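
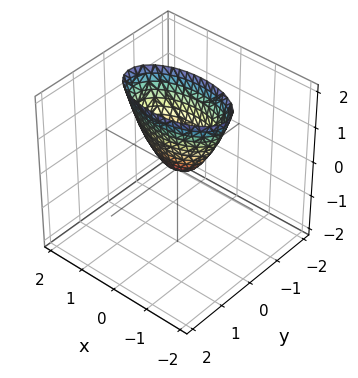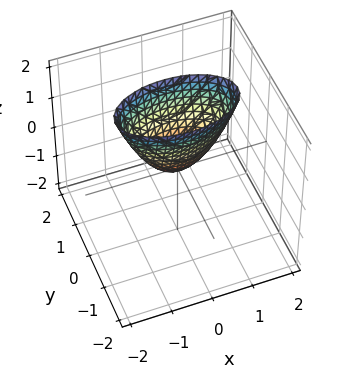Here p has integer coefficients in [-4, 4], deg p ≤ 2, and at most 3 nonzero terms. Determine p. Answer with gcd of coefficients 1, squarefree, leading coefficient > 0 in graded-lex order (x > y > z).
x^2 + 3*y^2 - z

(a) deg p = 2. A paraboloid; a quadric.
(b) Symmetries: it's symmetric under x → −x, forcing even powers of x; it's symmetric under y → −y, forcing even powers of y.
(c) Against the integer gridlines: it crosses the x-axis at the gridline x = 0; it meets the z-axis at z = 0 (among the integer gridlines); it crosses the y-axis at the gridline y = 0.
(d) Putting this together gives p.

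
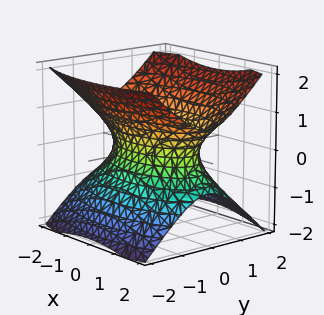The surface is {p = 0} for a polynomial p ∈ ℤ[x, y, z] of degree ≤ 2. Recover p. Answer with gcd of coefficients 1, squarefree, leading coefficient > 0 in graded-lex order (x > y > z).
(a) deg p = 2.
(b) Symmetries: the y ↦ −y reflection is a symmetry, so y appears only in even powers; the x ↦ −x reflection is a symmetry, so x appears only in even powers; it's symmetric under z → −z, forcing even powers of z.
(c) Observable constraints: the surface avoids every integer z-axis point in the box.
(d) The integer polynomial consistent with all of this is the stated p.

x^2 + 3*y^2 - 3*z^2 - 2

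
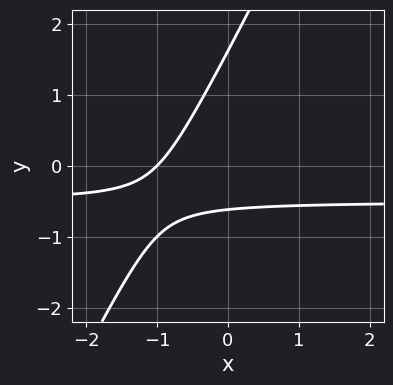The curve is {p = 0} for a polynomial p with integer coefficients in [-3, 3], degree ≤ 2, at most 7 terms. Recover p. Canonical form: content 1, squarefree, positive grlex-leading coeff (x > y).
First, deg p = 2. The shape is more complex than any degree-1 curve.
Next, from the visible intercepts: one x-axis crossing is at x = -1.
Finally, these observations pin down the coefficients.

2*x*y - y^2 + x + y + 1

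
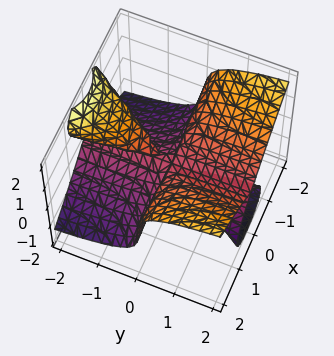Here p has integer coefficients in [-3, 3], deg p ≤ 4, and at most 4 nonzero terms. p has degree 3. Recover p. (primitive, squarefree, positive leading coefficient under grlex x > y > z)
The picture has 2 separate pieces.
deg p = 3.
Observable constraints: it meets the z-axis at z = 0 (among the integer gridlines); the visible y-axis segment lies entirely on the surface; the visible x-axis segment lies entirely on the surface.
The integer polynomial consistent with all of this is the stated p.

x^2*y - y*z^2 - z^3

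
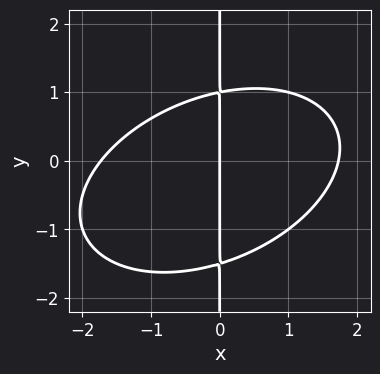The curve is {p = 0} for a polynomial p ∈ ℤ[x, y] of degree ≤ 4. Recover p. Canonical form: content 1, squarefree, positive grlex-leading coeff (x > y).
Degree: no degree-2 curve has this shape, so deg p = 3.
From the axis intercepts and sections: one x-axis crossing is at x = 0; the visible y-axis segment lies entirely on the curve.
These observations pin down the coefficients.

x^3 - x^2*y + 2*x*y^2 + x*y - 3*x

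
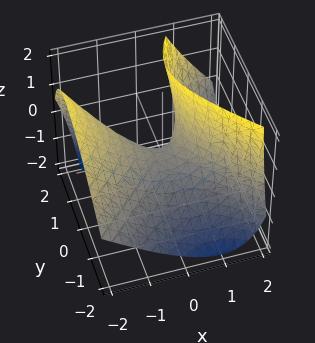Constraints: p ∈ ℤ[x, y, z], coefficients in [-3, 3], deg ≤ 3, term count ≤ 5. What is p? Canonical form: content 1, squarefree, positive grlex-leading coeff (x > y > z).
x^2 + x*z - y^2 + y*z - z

(a) Degree: no degree-1 surface has this shape, so deg p = 2.
(b) From the visible intercepts: it crosses the y-axis at the gridline y = 0; it crosses the z-axis at the gridline z = 0; one x-axis crossing is at x = 0.
(c) Assembling these constraints gives the stated polynomial.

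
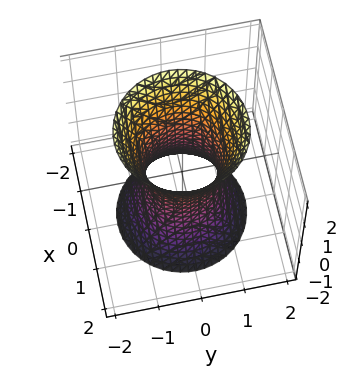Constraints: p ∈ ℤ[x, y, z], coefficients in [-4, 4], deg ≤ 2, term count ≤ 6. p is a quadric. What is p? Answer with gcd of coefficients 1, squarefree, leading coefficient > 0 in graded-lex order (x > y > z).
3*x^2 + 3*y^2 - z^2 - 2

(a) deg p = 2. An hourglass — one-sheet hyperboloid; a quadric.
(b) Symmetries: mirror symmetry z ↦ −z ⇒ only even powers of z; the surface is invariant under rotation about z: p = q(x² + y², z).
(c) From the visible intercepts: it misses every integer gridline on the z-axis; a circular section at z = 1 has radius exactly 1.
(d) Together with the visible shape, these determine p as stated.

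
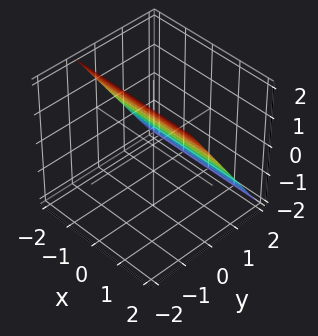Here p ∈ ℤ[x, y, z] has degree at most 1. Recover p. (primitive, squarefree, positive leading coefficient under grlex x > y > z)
3*y + 2*z - 2

deg p = 1.
Reading off the gridlines: it crosses the z-axis at the gridline z = 1; no x-intercept at any integer in the box.
These observations pin down the coefficients.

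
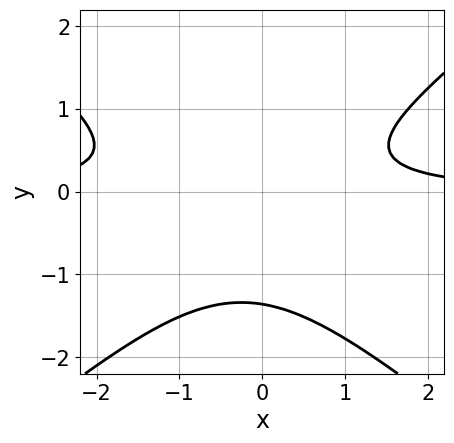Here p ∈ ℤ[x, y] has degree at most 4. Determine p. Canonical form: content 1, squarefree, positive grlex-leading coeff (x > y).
The degree is 3 — the shape is more complex than any degree-2 curve.
Against the integer gridlines: no x-intercept at any integer in the box.
Fitting integer coefficients to these (and the overall shape) gives p.

2*x^2*y - 3*y^3 + x*y - 3*y^2 - 2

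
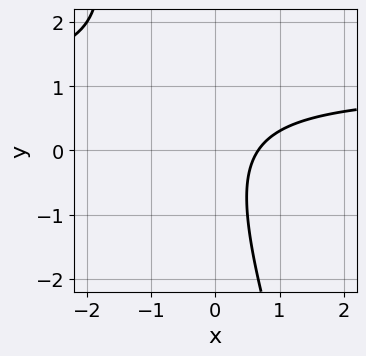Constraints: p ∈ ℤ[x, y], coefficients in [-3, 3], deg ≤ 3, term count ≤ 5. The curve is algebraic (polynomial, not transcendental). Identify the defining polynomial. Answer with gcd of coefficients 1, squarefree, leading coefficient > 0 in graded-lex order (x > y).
1. The degree is 2 — a generic line meets the curve in up to 2 points.
2. Observable constraints: no y-intercept at any integer in the box.
3. Assembling these constraints gives the stated polynomial.

3*x*y + y^2 - 3*x + 2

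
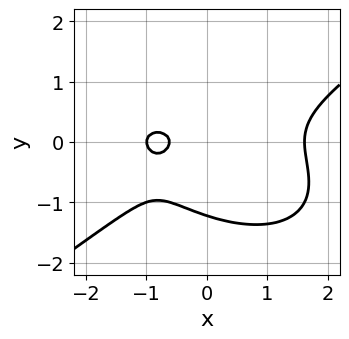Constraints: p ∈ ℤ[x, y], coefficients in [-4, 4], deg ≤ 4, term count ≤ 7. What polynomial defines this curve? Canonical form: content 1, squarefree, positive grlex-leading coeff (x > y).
(a) deg p = 3. A generic line meets the curve in up to 3 points.
(b) Observable constraints: it crosses the x-axis at the gridline x = -1.
(c) Matching integer coefficients to the picture gives p.

x^3 - 3*y^3 - 3*y^2 - 2*x - 1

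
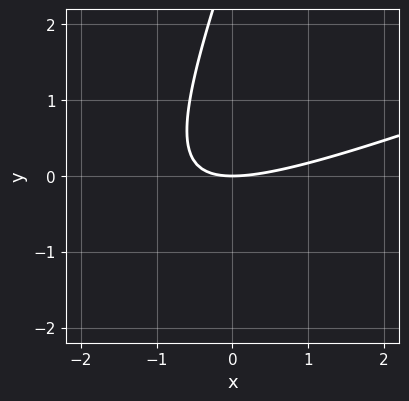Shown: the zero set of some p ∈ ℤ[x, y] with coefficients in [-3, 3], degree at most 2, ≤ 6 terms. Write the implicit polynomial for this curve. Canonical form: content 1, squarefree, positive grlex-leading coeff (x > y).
x^2 - 3*x*y + y^2 - 3*y

(a) Degree: a generic line meets the curve in up to 2 points, so deg p = 2.
(b) Checking where it meets the axes: one x-axis crossing is at x = 0; it meets the y-axis at y = 0 (among the integer gridlines).
(c) Solving for integer coefficients yields p as stated.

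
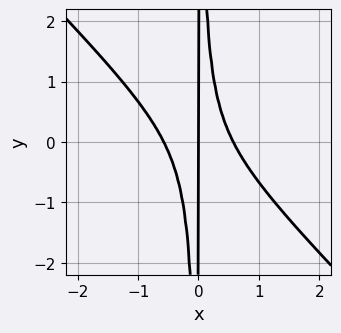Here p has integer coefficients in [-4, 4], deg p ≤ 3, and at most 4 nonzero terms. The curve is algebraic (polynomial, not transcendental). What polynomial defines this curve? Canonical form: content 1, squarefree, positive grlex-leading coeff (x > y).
deg p = 3.
From the axis intercepts and sections: the visible y-axis segment lies entirely on the curve; one x-axis crossing is at x = 0.
Fitting integer coefficients to these (and the overall shape) gives p.

3*x^3 + 3*x^2*y - x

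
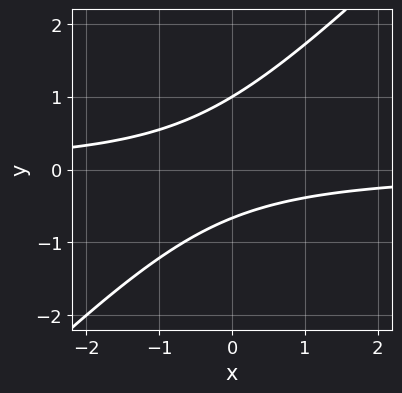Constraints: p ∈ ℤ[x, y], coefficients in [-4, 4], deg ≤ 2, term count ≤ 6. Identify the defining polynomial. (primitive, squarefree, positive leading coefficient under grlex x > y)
3*x*y - 3*y^2 + y + 2

First, deg p = 2. No degree-1 curve has this shape.
Next, from the axis intercepts and sections: it misses every integer gridline on the x-axis; it meets the y-axis at y = 1 (among the integer gridlines).
Finally, solving for integer coefficients yields p as stated.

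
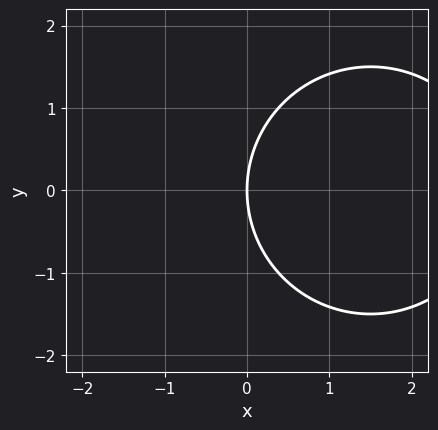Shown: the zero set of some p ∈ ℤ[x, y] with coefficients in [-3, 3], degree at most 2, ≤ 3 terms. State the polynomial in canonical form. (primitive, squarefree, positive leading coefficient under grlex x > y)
x^2 + y^2 - 3*x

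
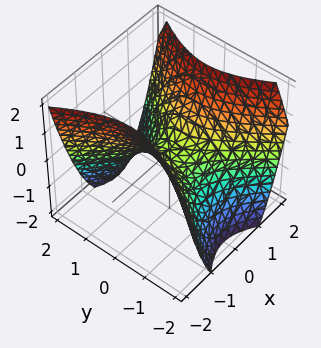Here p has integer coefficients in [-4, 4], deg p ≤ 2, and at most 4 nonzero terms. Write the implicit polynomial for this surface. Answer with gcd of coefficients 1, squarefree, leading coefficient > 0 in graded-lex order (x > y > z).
3*x^2 - 2*y^2 - 3*z

(a) deg p = 2. A saddle surface; a quadric.
(b) Symmetries: mirror symmetry x ↦ −x ⇒ only even powers of x; it's symmetric under y → −y, forcing even powers of y.
(c) From the axis intercepts and sections: it meets the z-axis at z = 0 (among the integer gridlines); it meets the y-axis at y = 0 (among the integer gridlines); it meets the x-axis at x = 0 (among the integer gridlines).
(d) Assembling these constraints gives the stated polynomial.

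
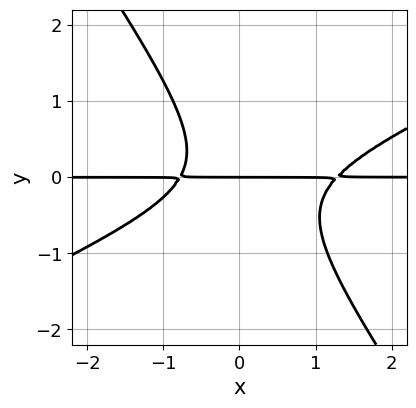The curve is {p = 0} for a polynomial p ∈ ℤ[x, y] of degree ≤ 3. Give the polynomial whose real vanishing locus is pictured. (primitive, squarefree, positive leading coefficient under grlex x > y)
2*x^2*y - 3*x*y^2 - 3*y^3 - x*y - 2*y

deg p = 3. The shape is more complex than any degree-2 curve.
From the axis intercepts and sections: it meets the y-axis at y = 0 (among the integer gridlines); the visible x-axis segment lies entirely on the curve.
Assembling these constraints gives the stated polynomial.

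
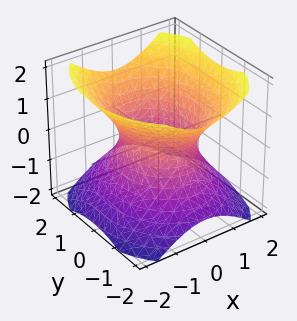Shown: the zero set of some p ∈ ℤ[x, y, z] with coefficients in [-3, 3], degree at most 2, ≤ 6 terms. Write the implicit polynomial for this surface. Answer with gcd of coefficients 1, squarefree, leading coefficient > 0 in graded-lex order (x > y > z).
Degree: one connected sheet with a waist; a quadric, so deg p = 2.
Symmetries: it's symmetric under x → −x, forcing even powers of x; it's symmetric under y → −y, forcing even powers of y; it's symmetric under z → −z, forcing even powers of z.
Observable constraints: it misses every integer gridline on the z-axis; among the integer gridlines, it crosses the x-axis at x ∈ {-1, 1}.
Assembling these constraints gives the stated polynomial.

3*x^2 + 2*y^2 - 3*z^2 - 3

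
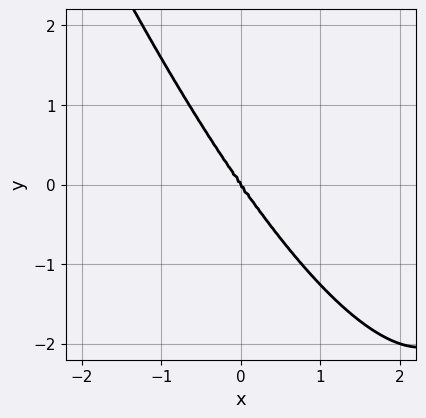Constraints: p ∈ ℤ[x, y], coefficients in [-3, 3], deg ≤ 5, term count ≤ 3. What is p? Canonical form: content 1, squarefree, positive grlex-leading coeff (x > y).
x^4 - 3*x^3 - y^3

1. deg p = 4. The shape is more complex than any degree-3 curve.
2. Checking where it meets the axes: it crosses the y-axis at the gridline y = 0; it crosses the x-axis at the gridline x = 0.
3. These observations pin down the coefficients.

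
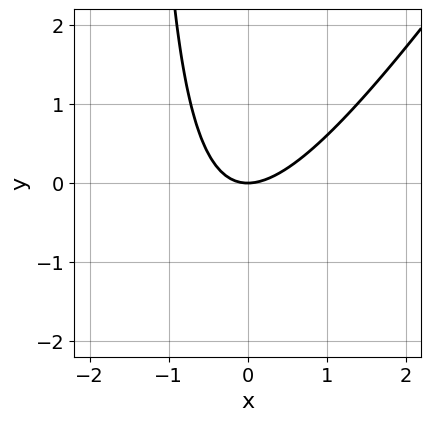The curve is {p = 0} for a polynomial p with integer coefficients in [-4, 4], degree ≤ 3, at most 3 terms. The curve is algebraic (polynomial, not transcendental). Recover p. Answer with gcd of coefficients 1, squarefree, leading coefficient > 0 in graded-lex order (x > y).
First, the degree is 2 — the shape is more complex than any degree-1 curve.
Next, observable constraints: one x-axis crossing is at x = 0; one y-axis crossing is at y = 0.
Finally, assembling these constraints gives the stated polynomial.

3*x^2 - 2*x*y - 3*y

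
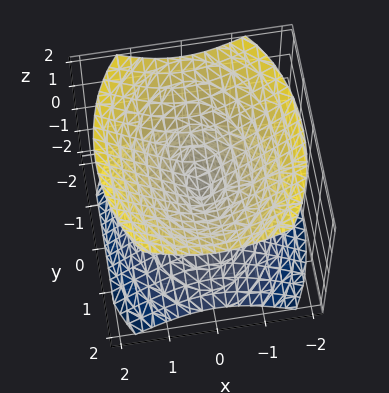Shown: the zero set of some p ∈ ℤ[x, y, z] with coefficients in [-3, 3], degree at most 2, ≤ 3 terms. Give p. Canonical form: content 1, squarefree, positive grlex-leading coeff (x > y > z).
2*x^2 + y^2 - 2*z^2

(a) The picture has 2 separate pieces. They look like related sheets of one shape, so recover p as a whole.
(b) Degree: a double cone through the origin; a quadric, so deg p = 2.
(c) Symmetries: it's symmetric under z → −z, forcing even powers of z; mirror symmetry x ↦ −x ⇒ only even powers of x; mirror symmetry y ↦ −y ⇒ only even powers of y.
(d) From the axis intercepts and sections: one x-axis crossing is at x = 0; one z-axis crossing is at z = 0.
(e) The integer polynomial consistent with all of this is the stated p.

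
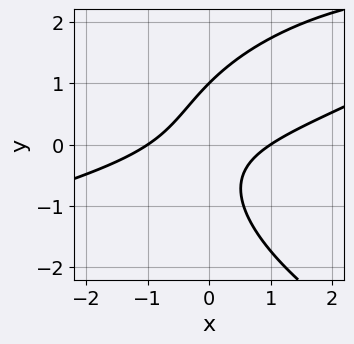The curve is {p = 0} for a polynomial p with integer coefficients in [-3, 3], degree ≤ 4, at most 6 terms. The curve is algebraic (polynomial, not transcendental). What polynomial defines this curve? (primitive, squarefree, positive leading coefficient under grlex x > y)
(a) The degree is 3 — the shape is more complex than any degree-2 curve.
(b) Reading off the gridlines: one y-axis crossing is at y = 1; among the integer gridlines, it crosses the x-axis at x ∈ {-1, 1}.
(c) Putting this together gives p.

y^3 + x^2 - 3*x*y - 1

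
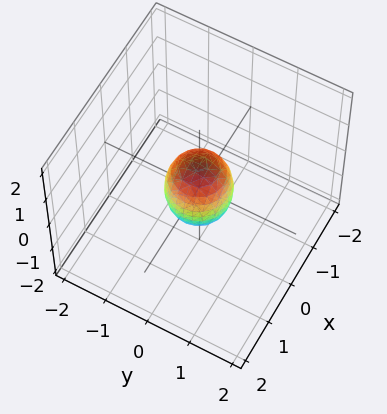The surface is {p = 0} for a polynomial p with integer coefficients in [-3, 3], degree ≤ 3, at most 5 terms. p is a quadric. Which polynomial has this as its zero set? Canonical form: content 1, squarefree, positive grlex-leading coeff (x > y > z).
First, deg p = 2. A closed, bounded, convex surface; a quadric.
Next, symmetries: it's symmetric under z → −z, forcing even powers of z; rotational symmetry about the z-axis ⇒ p depends on x, y only through x² + y².
Next, observable constraints: among the integer gridlines, it crosses the z-axis at z ∈ {-1, 1}; a circular section at z = 0 has radius between 0 and 1.
Finally, matching integer coefficients to the picture gives p.

2*x^2 + 2*y^2 + z^2 - 1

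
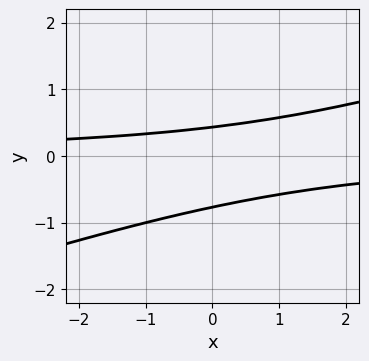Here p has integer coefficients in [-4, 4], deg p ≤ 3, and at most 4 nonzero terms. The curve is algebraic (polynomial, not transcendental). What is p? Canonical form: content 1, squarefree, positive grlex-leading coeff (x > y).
x*y - 3*y^2 - y + 1

1. The degree is 2 — the shape is more complex than any degree-1 curve.
2. Observable constraints: it misses every integer gridline on the x-axis.
3. Matching integer coefficients to the picture gives p.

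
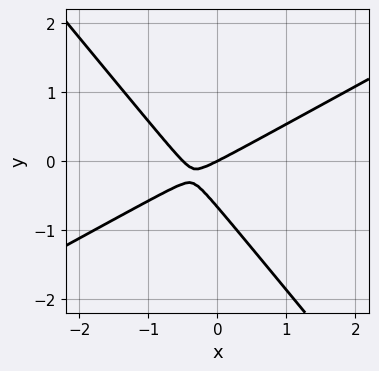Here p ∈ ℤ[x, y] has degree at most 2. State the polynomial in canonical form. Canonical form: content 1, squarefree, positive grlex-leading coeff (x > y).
(a) The degree is 2 — the shape is more complex than any degree-1 curve.
(b) From the visible intercepts: one x-axis crossing is at x = 0; it meets the y-axis at y = 0 (among the integer gridlines).
(c) Solving for integer coefficients yields p as stated.

2*x^2 - 2*x*y - 3*y^2 + x - 2*y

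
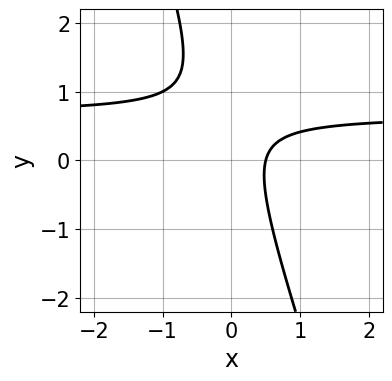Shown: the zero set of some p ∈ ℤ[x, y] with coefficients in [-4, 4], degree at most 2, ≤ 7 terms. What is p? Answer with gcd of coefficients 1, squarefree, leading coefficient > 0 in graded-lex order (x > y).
3*x*y + y^2 - 2*x - y + 1

The degree is 2 — no degree-1 curve has this shape.
Observable constraints: no y-intercept at any integer in the box.
The integer polynomial consistent with all of this is the stated p.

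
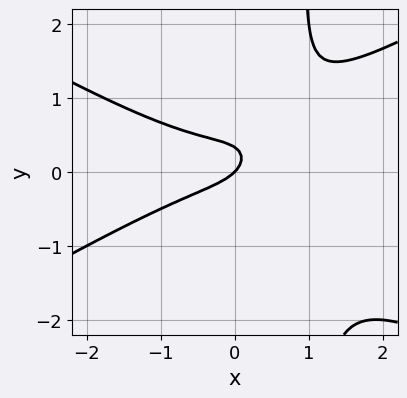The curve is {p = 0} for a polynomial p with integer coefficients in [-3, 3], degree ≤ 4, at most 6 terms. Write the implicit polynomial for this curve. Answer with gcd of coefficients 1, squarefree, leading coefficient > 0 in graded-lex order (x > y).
x^3 - 3*x*y^2 + 3*y^2 + x - y

deg p = 3. A generic line meets the curve in up to 3 points.
From the axis intercepts and sections: it crosses the y-axis at the gridline y = 0; it crosses the x-axis at the gridline x = 0.
Putting this together gives p.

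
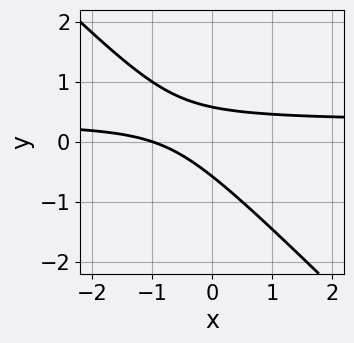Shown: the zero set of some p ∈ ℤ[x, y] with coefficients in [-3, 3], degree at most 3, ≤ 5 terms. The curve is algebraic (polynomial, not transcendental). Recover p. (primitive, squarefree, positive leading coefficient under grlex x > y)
3*x*y + 3*y^2 - x - 1

1. Degree: the shape is more complex than any degree-1 curve, so deg p = 2.
2. From the visible intercepts: one x-axis crossing is at x = -1.
3. Together with the visible shape, these determine p as stated.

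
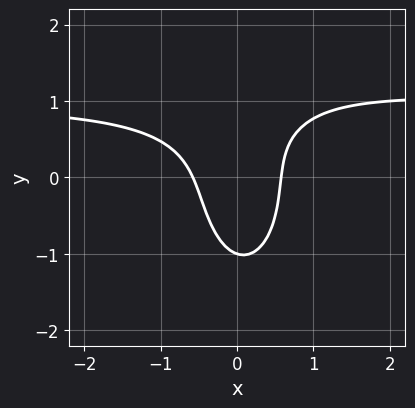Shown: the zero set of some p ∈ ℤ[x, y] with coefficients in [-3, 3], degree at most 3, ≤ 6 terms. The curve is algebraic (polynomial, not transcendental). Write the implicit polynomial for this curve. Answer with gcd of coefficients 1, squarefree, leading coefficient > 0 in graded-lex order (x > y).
3*x^2*y + y^3 - 3*x^2 - x*y + 1

First, the degree is 3 — a generic line meets the curve in up to 3 points.
Then, observable constraints: one y-axis crossing is at y = -1.
Finally, assembling these constraints gives the stated polynomial.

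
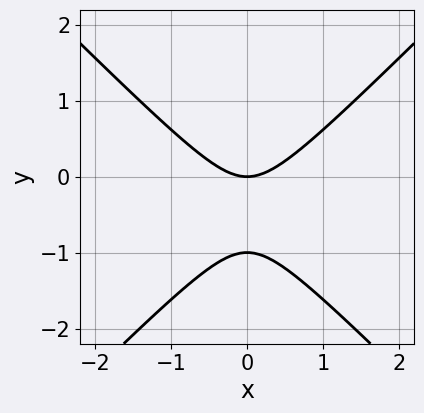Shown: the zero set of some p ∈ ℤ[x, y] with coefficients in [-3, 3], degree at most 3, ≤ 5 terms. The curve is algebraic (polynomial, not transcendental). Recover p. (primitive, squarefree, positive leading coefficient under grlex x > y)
First, deg p = 2. A generic line meets the curve in up to 2 points.
Then, symmetries: the x ↦ −x reflection is a symmetry, so x appears only in even powers.
Next, from the axis intercepts and sections: the y-axis gridline crossings are at y ∈ {-1, 0}; one x-axis crossing is at x = 0.
Finally, matching integer coefficients to the picture gives p.

x^2 - y^2 - y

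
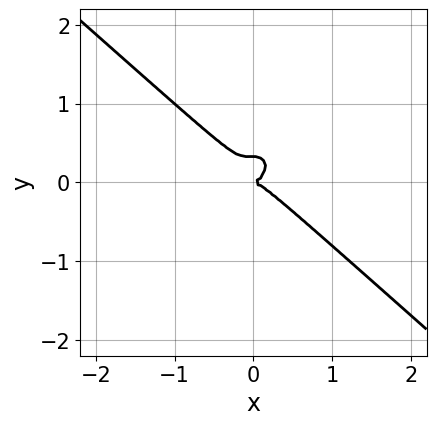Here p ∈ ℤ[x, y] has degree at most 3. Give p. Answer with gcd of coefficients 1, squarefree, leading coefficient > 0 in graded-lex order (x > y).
3*x^3 + x^2*y + 3*y^3 - y^2

First, degree: no degree-2 curve has this shape, so deg p = 3.
Next, checking where it meets the axes: it crosses the y-axis at the gridline y = 0; it meets the x-axis at x = 0 (among the integer gridlines).
Finally, the integer polynomial consistent with all of this is the stated p.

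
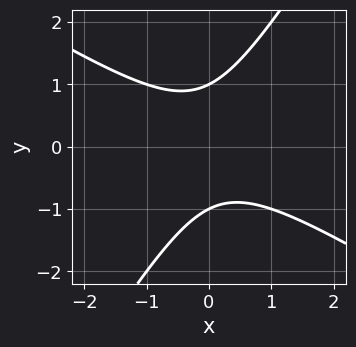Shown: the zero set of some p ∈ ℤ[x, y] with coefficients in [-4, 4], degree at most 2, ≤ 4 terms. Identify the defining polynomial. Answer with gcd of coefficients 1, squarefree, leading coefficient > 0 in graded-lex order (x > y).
x^2 + x*y - y^2 + 1

(a) deg p = 2. A generic line meets the curve in up to 2 points.
(b) Reading off the gridlines: among the integer gridlines, it crosses the y-axis at y ∈ {-1, 1}; the curve avoids every integer x-axis point in the box.
(c) Fitting integer coefficients to these (and the overall shape) gives p.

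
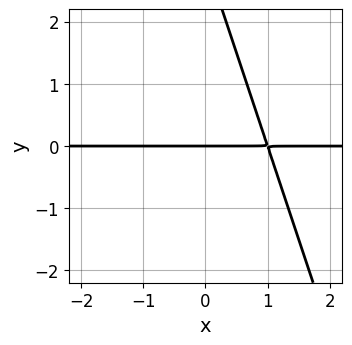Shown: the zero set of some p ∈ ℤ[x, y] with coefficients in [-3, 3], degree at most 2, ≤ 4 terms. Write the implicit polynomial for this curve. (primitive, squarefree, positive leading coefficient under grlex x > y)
(a) Degree: a generic line meets the curve in up to 2 points, so deg p = 2.
(b) From the visible intercepts: it meets the y-axis at y = 0 (among the integer gridlines); the visible x-axis segment lies entirely on the curve.
(c) Matching integer coefficients to the picture gives p.

3*x*y + y^2 - 3*y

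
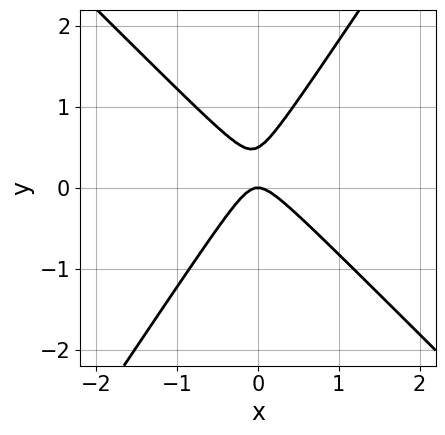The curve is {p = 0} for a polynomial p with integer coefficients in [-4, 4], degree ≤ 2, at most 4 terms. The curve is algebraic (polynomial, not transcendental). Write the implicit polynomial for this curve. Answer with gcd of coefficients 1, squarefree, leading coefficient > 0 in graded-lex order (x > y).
3*x^2 + x*y - 2*y^2 + y

(a) The degree is 2 — the shape is more complex than any degree-1 curve.
(b) Observable constraints: one y-axis crossing is at y = 0; it crosses the x-axis at the gridline x = 0.
(c) Solving for integer coefficients yields p as stated.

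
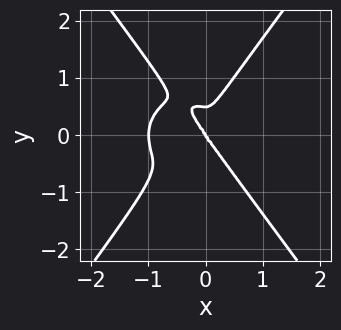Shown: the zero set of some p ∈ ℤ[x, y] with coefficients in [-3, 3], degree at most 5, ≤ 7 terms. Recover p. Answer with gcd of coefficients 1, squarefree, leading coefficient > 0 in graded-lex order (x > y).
deg p = 4.
Against the integer gridlines: one y-axis crossing is at y = 0; among the integer gridlines, it crosses the x-axis at x ∈ {-1, 0}.
Matching integer coefficients to the picture gives p.

3*x^4 + 2*x^2*y^2 - 2*y^4 + 3*x^3 + y^3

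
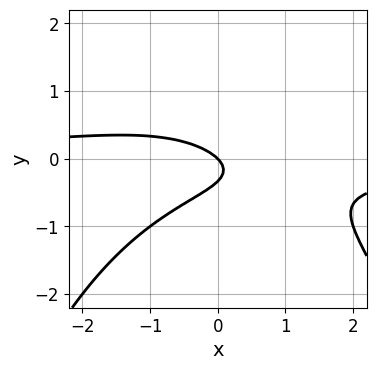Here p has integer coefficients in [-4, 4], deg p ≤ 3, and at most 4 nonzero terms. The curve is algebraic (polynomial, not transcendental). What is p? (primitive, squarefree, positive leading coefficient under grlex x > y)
x^2*y + 3*y^2 + x + y

(a) deg p = 3. The shape is more complex than any degree-2 curve.
(b) Observable constraints: it crosses the x-axis at the gridline x = 0; it meets the y-axis at y = 0 (among the integer gridlines).
(c) Putting this together gives p.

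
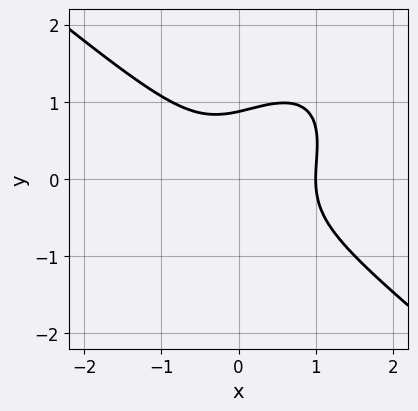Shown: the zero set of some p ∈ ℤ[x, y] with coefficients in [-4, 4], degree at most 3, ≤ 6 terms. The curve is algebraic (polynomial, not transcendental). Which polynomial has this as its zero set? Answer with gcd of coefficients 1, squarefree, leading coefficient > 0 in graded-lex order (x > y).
3*x^3 - 2*x*y^2 + 3*y^3 - x^2 - 2

(a) deg p = 3. No degree-2 curve has this shape.
(b) Against the integer gridlines: it crosses the x-axis at the gridline x = 1.
(c) Assembling these constraints gives the stated polynomial.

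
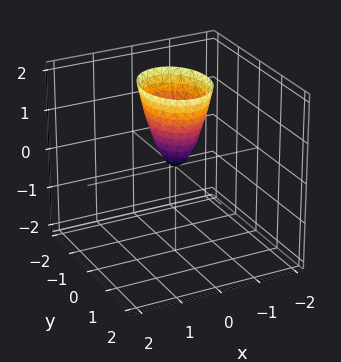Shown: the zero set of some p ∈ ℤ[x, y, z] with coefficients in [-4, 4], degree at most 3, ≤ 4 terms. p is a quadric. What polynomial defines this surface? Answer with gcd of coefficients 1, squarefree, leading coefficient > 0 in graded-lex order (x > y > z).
1. deg p = 2.
2. Symmetries: mirror symmetry x ↦ −x ⇒ only even powers of x; mirror symmetry y ↦ −y ⇒ only even powers of y.
3. From the axis intercepts and sections: it crosses the x-axis at the gridline x = 0; it meets the y-axis at y = 0 (among the integer gridlines); it crosses the z-axis at the gridline z = 0.
4. Matching integer coefficients to the picture gives p.

3*x^2 + 2*y^2 - z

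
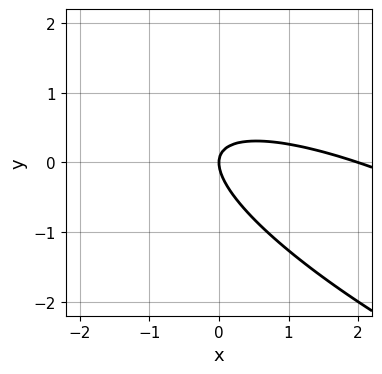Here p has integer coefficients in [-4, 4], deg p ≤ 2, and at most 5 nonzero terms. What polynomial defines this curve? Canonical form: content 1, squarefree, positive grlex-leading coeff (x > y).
(a) Degree: a generic line meets the curve in up to 2 points, so deg p = 2.
(b) Observable constraints: the x-axis gridline crossings are at x ∈ {0, 2}; it crosses the y-axis at the gridline y = 0.
(c) Assembling these constraints gives the stated polynomial.

x^2 + 3*x*y + 3*y^2 - 2*x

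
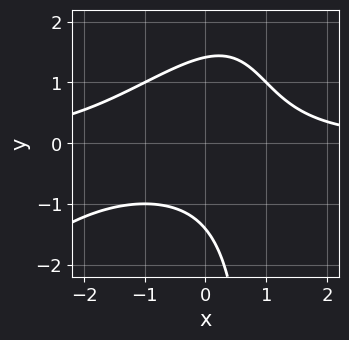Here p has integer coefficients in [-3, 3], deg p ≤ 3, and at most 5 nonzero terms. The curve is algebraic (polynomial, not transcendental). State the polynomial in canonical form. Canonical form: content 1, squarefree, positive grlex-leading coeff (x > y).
x^2*y - x*y^2 + x*y + y^2 - 2

deg p = 3.
Against the integer gridlines: it misses every integer gridline on the x-axis.
The integer polynomial consistent with all of this is the stated p.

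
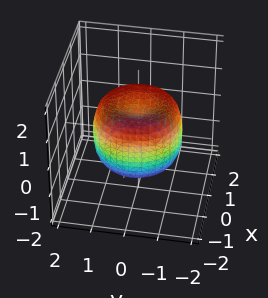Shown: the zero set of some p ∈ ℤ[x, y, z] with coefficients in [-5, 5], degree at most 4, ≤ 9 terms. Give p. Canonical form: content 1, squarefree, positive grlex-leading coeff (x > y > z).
2*x^4 + 4*x^2*y^2 + 2*y^4 - 3*x^2 - 3*y^2 + 2*z^2 - 1

First, degree: a generic line meets the surface in up to 4 points, so deg p = 4.
Next, symmetry: the z-axis is an axis of rotation, so x and y enter only as x² + y².
Then, against the integer gridlines: a circular section at z = -1 has radius between 0 and 1.
Finally, matching integer coefficients to the picture gives p.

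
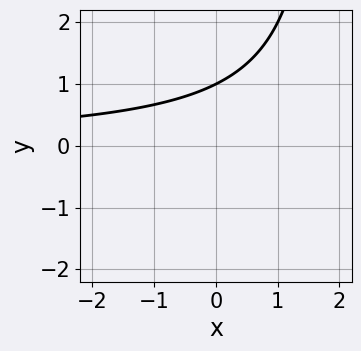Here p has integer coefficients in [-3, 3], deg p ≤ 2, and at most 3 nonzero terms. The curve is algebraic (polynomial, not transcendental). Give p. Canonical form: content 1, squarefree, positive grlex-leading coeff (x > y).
1. Degree: a generic line meets the curve in up to 2 points, so deg p = 2.
2. Checking where it meets the axes: it crosses the y-axis at the gridline y = 1; the curve avoids every integer x-axis point in the box.
3. Assembling these constraints gives the stated polynomial.

x*y - 2*y + 2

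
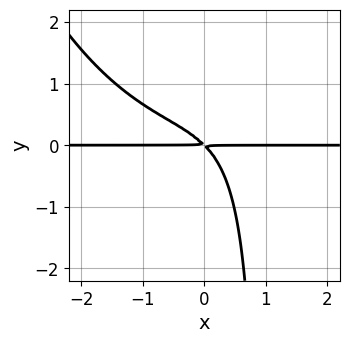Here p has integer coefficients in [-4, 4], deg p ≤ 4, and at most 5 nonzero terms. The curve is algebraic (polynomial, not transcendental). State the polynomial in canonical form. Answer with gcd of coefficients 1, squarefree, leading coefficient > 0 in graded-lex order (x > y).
x^3*y - 3*x*y^2 + 3*x*y + 3*y^2

First, deg p = 4.
Next, against the integer gridlines: every point of the x-axis in the box is on the curve.
Finally, solving for integer coefficients yields p as stated.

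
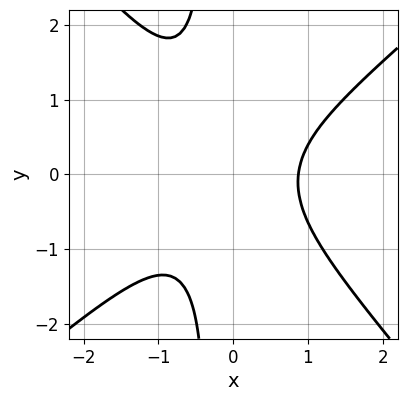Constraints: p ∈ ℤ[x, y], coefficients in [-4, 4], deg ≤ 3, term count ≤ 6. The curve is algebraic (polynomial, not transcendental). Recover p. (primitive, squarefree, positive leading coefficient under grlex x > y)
1. The degree is 3 — no degree-2 curve has this shape.
2. Observable constraints: it misses every integer gridline on the y-axis.
3. Putting this together gives p.

3*x^3 - x^2*y - 3*x*y^2 - y^2 - 2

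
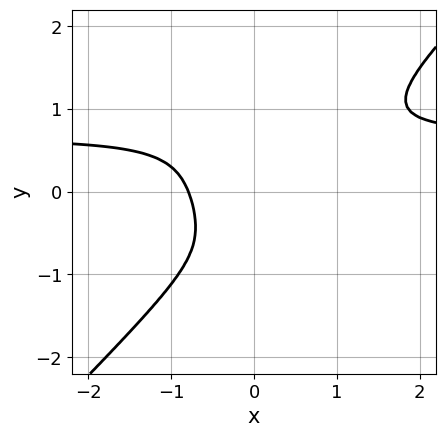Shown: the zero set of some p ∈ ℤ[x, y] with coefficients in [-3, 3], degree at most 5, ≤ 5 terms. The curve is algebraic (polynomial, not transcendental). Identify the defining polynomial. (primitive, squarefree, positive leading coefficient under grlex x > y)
3*x^3*y - x^2*y^2 - 2*y^4 - 2*x^3 - 1

First, the degree is 4 — a generic line meets the curve in up to 4 points.
Then, checking where it meets the axes: it misses every integer gridline on the y-axis.
Finally, putting this together gives p.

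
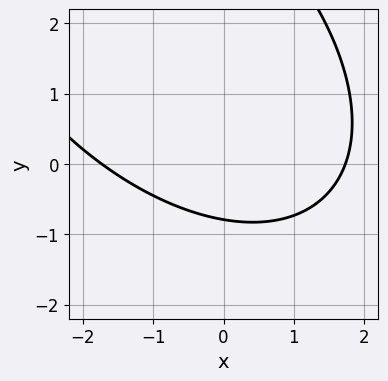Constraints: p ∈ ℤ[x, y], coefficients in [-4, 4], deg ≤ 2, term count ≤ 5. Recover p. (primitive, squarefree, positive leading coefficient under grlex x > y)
1. deg p = 2. No degree-1 curve has this shape.
2. Solving for integer coefficients yields p as stated.

x^2 + x*y + y^2 - 3*y - 3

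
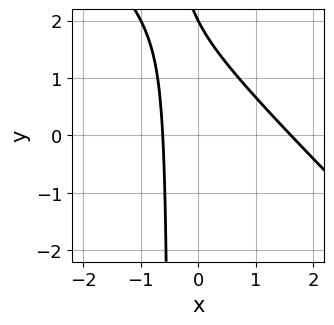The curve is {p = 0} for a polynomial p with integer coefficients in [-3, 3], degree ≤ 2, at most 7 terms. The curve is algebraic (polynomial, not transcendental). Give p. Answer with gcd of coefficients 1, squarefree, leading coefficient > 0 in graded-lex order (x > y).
2*x^2 + 2*x*y - 2*x + y - 2

First, deg p = 2.
Next, from the visible intercepts: one y-axis crossing is at y = 2.
Finally, solving for integer coefficients yields p as stated.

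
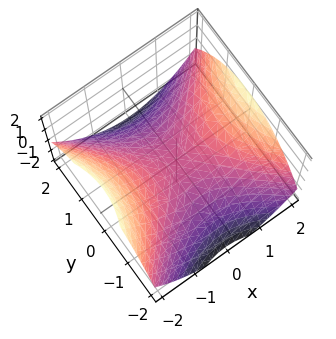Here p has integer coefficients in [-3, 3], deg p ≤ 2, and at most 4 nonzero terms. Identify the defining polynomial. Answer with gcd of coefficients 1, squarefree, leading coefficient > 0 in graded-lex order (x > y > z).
x^2 - y^2 - 2*z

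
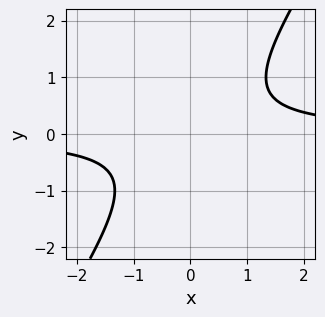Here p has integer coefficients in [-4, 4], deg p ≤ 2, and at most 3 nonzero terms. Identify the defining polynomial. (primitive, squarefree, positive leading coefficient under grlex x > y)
1. The degree is 2 — no degree-1 curve has this shape.
2. Against the integer gridlines: no x-intercept at any integer in the box; it misses every integer gridline on the y-axis.
3. Together with the visible shape, these determine p as stated.

3*x*y - 2*y^2 - 2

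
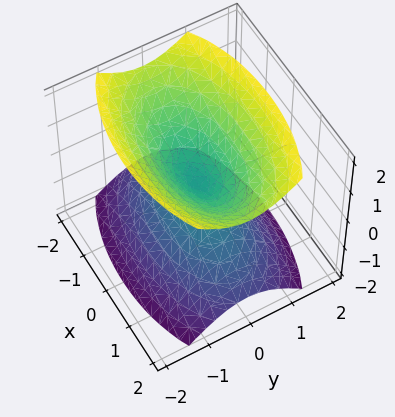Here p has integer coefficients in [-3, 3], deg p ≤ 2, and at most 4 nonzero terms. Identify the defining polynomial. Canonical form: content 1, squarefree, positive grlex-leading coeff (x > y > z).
(a) The picture has 2 separate pieces.
(b) deg p = 2.
(c) Symmetries: it's symmetric under x → −x, forcing even powers of x; mirror symmetry z ↦ −z ⇒ only even powers of z; mirror symmetry y ↦ −y ⇒ only even powers of y.
(d) Observable constraints: it meets the y-axis at y = 0 (among the integer gridlines); it meets the z-axis at z = 0 (among the integer gridlines); it meets the x-axis at x = 0 (among the integer gridlines).
(e) Matching integer coefficients to the picture gives p.

x^2 + 3*y^2 - 2*z^2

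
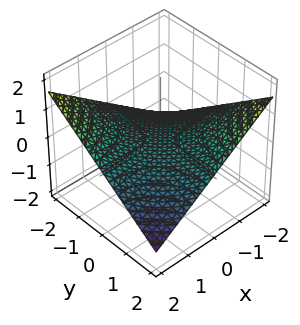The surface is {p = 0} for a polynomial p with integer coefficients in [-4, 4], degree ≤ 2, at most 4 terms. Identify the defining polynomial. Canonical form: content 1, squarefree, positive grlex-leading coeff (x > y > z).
deg p = 2. A saddle surface; a quadric.
Reading off the gridlines: every point of the y-axis in the box is on the surface; it meets the z-axis at z = 0 (among the integer gridlines); the visible x-axis segment lies entirely on the surface.
Together with the visible shape, these determine p as stated.

x*y + 3*z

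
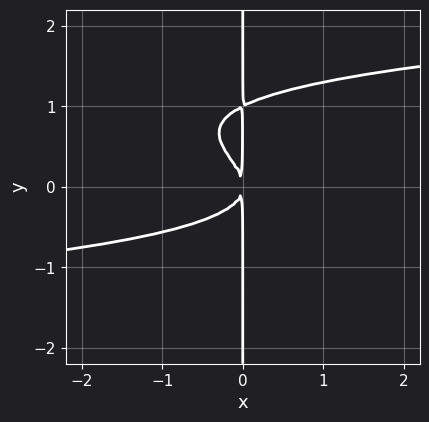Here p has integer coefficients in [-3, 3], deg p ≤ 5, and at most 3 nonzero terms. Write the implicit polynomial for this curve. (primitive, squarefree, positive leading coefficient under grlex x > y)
(a) Degree: the shape is more complex than any degree-3 curve, so deg p = 4.
(b) From the visible intercepts: every point of the y-axis in the box is on the curve.
(c) Putting this together gives p.

2*x*y^3 - 2*x*y^2 - x^2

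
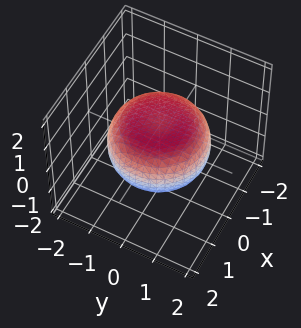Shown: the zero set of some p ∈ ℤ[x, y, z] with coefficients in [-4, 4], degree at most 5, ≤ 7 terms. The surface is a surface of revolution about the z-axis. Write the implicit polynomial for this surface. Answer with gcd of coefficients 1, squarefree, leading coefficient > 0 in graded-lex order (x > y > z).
deg p = 4. A generic line meets the surface in up to 4 points.
Symmetries: rotational symmetry about the z-axis ⇒ p depends on x, y only through x² + y².
Observable constraints: a circular section at z = 0 has radius between 1 and 2.
These observations pin down the coefficients.

x^4 + 2*x^2*y^2 + y^4 - x^2 - y^2 + 3*z^2 - 2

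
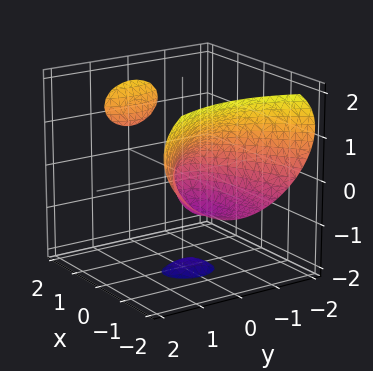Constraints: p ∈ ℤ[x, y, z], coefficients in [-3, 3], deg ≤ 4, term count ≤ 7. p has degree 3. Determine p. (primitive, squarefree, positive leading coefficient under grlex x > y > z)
2*x^2*z - z^3 - 3*y^2 - 2*z^2 - 2*x

First, I count 3 distinct pieces. Treating them together as one polynomial.
Then, degree: the shape is more complex than any degree-2 surface, so deg p = 3.
Next, against the integer gridlines: it crosses the y-axis at the gridline y = 0; it crosses the x-axis at the gridline x = 0; the z-axis gridline crossings are at z ∈ {-2, 0}.
Finally, together with the visible shape, these determine p as stated.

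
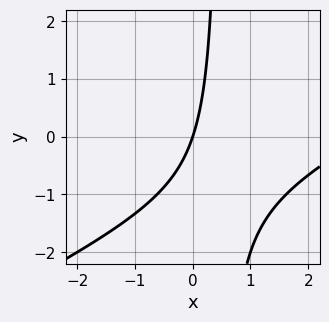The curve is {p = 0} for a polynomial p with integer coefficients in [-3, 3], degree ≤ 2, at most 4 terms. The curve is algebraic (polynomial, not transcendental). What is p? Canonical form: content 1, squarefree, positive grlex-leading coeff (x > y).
First, deg p = 2. No degree-1 curve has this shape.
Then, observable constraints: it meets the x-axis at x = 0 (among the integer gridlines); one y-axis crossing is at y = 0.
Finally, assembling these constraints gives the stated polynomial.

x^2 - 2*x*y - 3*x + y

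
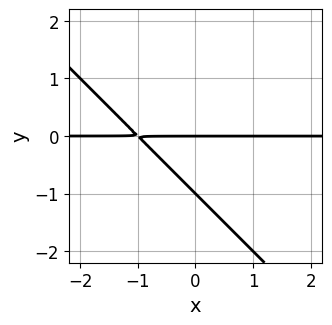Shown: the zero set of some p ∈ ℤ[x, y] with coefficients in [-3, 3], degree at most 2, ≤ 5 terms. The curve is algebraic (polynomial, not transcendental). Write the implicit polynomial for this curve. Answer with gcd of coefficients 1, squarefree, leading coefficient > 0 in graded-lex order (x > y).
x*y + y^2 + y

Degree: the shape is more complex than any degree-1 curve, so deg p = 2.
Against the integer gridlines: the visible x-axis segment lies entirely on the curve; the y-axis gridline crossings are at y ∈ {-1, 0}.
Matching integer coefficients to the picture gives p.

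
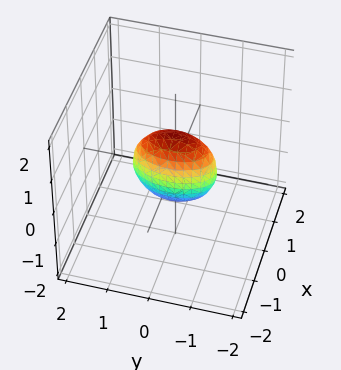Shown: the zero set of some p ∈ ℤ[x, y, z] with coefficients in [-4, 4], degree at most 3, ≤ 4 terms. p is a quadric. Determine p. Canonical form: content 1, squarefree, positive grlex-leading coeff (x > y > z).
1. The degree is 2 — a closed, bounded, convex surface; a quadric.
2. Symmetries: the z ↦ −z reflection is a symmetry, so z appears only in even powers; it's symmetric under y → −y, forcing even powers of y; mirror symmetry x ↦ −x ⇒ only even powers of x.
3. From the axis intercepts and sections: the y-axis gridline crossings are at y ∈ {-1, 1}; among the integer gridlines, it crosses the z-axis at z ∈ {-1, 1}.
4. Assembling these constraints gives the stated polynomial.

3*x^2 + y^2 + z^2 - 1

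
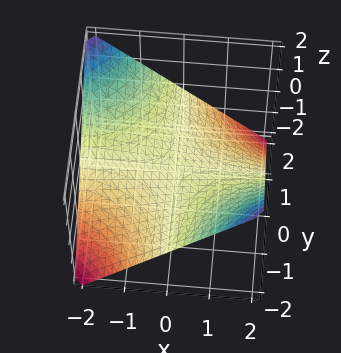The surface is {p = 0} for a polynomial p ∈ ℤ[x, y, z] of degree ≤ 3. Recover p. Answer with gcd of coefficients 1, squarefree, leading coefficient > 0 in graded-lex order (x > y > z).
The degree is 2 — a saddle surface; a quadric.
From the visible intercepts: every point of the y-axis in the box is on the surface; the visible x-axis segment lies entirely on the surface.
The integer polynomial consistent with all of this is the stated p.

x*y + 2*z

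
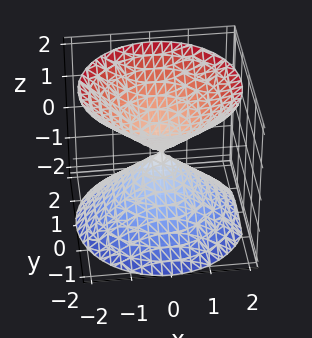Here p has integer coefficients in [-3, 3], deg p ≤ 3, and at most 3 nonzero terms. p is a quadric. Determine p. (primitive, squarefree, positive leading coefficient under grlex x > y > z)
(a) I count 2 distinct pieces.
(b) deg p = 2.
(c) Symmetries: it's symmetric under z → −z, forcing even powers of z; the surface is invariant under rotation about z: p = q(x² + y², z).
(d) Against the integer gridlines: a circular section at z = 1 has radius exactly 1; it crosses the y-axis at the gridline y = 0.
(e) Solving for integer coefficients yields p as stated.

x^2 + y^2 - z^2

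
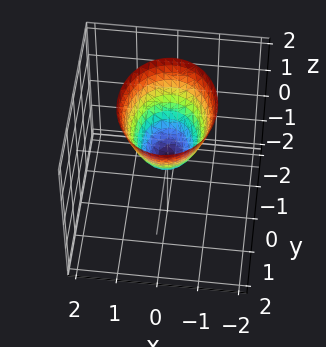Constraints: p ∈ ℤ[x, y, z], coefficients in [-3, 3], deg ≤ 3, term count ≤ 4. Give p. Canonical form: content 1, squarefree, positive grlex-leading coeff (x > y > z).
The degree is 2 — a paraboloid; a quadric.
Symmetries: the y ↦ −y reflection is a symmetry, so y appears only in even powers; the x ↦ −x reflection is a symmetry, so x appears only in even powers.
From the axis intercepts and sections: it meets the y-axis at y = 0 (among the integer gridlines); it crosses the z-axis at the gridline z = 0; it crosses the x-axis at the gridline x = 0.
The integer polynomial consistent with all of this is the stated p.

3*x^2 + 2*y^2 - 2*z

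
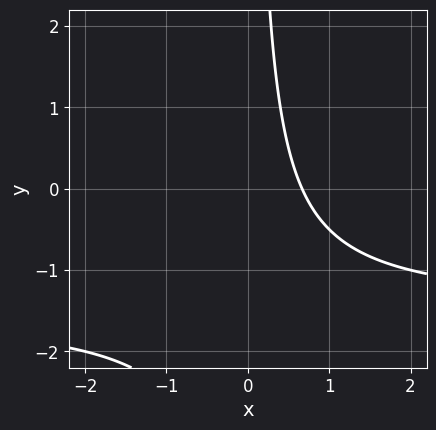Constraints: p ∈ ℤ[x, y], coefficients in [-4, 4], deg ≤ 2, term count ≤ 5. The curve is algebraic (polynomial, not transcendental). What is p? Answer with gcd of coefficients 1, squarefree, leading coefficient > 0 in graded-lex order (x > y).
(a) deg p = 2.
(b) Checking where it meets the axes: it misses every integer gridline on the y-axis.
(c) Putting this together gives p.

2*x*y + 3*x - 2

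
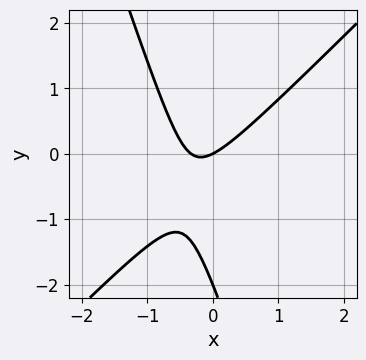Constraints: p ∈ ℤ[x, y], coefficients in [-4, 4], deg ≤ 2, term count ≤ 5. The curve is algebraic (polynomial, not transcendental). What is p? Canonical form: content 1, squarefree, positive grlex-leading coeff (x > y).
3*x^2 - 2*x*y - y^2 + x - 2*y

First, the degree is 2 — no degree-1 curve has this shape.
Then, observable constraints: the y-axis gridline crossings are at y ∈ {-2, 0}; one x-axis crossing is at x = 0.
Finally, matching integer coefficients to the picture gives p.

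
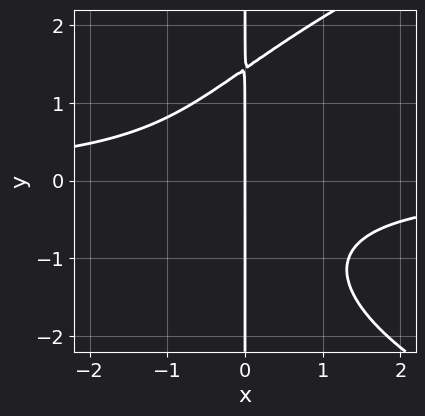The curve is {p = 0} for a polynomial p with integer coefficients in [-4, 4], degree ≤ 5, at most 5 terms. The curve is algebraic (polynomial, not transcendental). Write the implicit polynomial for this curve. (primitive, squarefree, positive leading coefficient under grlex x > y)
x*y^3 - 3*x^2*y - 3*x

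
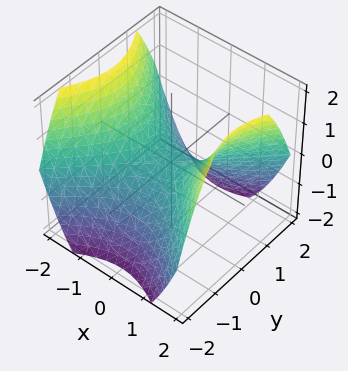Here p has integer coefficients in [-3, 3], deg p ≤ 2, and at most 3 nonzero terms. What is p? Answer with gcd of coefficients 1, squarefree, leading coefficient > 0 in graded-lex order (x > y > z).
2*x^2 - 2*y^2 - 3*z

1. deg p = 2. A hyperbolic paraboloid; a quadric.
2. Symmetries: it's symmetric under x → −x, forcing even powers of x; the y ↦ −y reflection is a symmetry, so y appears only in even powers.
3. Observable constraints: one x-axis crossing is at x = 0; it meets the y-axis at y = 0 (among the integer gridlines); it crosses the z-axis at the gridline z = 0.
4. These observations pin down the coefficients.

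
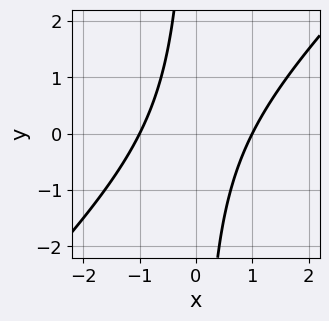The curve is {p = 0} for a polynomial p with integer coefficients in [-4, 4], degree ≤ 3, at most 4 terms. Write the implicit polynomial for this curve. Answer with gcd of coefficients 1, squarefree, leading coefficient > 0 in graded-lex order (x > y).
x^2 - x*y - 1

(a) The degree is 2 — the shape is more complex than any degree-1 curve.
(b) From the visible intercepts: among the integer gridlines, it crosses the x-axis at x ∈ {-1, 1}; no y-intercept at any integer in the box.
(c) The integer polynomial consistent with all of this is the stated p.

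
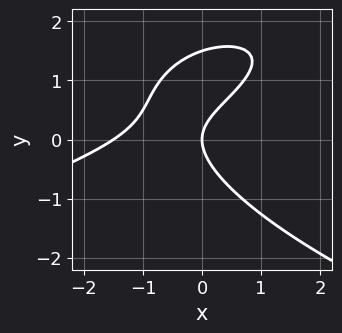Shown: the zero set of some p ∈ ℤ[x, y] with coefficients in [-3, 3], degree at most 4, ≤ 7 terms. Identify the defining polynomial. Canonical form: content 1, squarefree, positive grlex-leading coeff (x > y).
The degree is 3 — no degree-2 curve has this shape.
Reading off the gridlines: it meets the y-axis at y = 0 (among the integer gridlines); it meets the x-axis at x = 0 (among the integer gridlines).
Assembling these constraints gives the stated polynomial.

2*y^3 + 2*x^2 - 3*x*y - 3*y^2 + 3*x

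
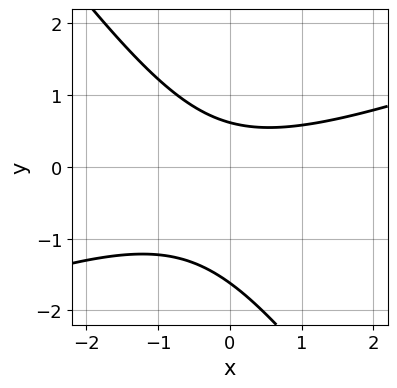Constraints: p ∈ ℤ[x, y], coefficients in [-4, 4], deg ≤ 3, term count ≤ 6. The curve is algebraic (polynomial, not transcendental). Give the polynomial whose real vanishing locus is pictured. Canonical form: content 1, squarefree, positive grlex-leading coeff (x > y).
x^2 - 2*x*y - 2*y^2 - 2*y + 2

1. deg p = 2.
2. From the axis intercepts and sections: the curve avoids every integer x-axis point in the box.
3. These observations pin down the coefficients.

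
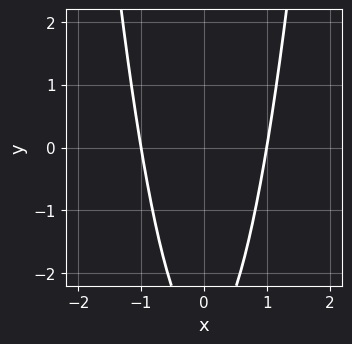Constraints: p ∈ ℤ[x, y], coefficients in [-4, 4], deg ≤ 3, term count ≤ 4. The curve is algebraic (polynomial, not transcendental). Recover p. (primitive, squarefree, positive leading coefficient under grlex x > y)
3*x^2 - y - 3

1. Degree: a generic line meets the curve in up to 2 points, so deg p = 2.
2. Symmetries: the x ↦ −x reflection is a symmetry, so x appears only in even powers.
3. Reading off the gridlines: it misses every integer gridline on the y-axis; the x-axis gridline crossings are at x ∈ {-1, 1}.
4. Fitting integer coefficients to these (and the overall shape) gives p.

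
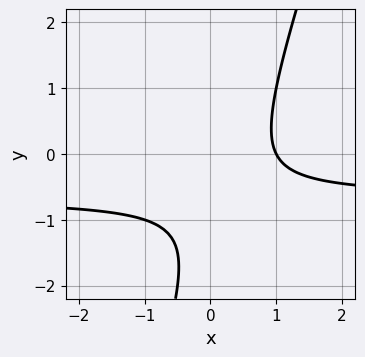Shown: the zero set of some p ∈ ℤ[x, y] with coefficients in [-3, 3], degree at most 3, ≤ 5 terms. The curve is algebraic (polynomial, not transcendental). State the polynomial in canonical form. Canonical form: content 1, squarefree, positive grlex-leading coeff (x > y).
3*x*y - y^2 + 2*x - 2*y - 2

Degree: the shape is more complex than any degree-1 curve, so deg p = 2.
From the axis intercepts and sections: it crosses the x-axis at the gridline x = 1; no y-intercept at any integer in the box.
The integer polynomial consistent with all of this is the stated p.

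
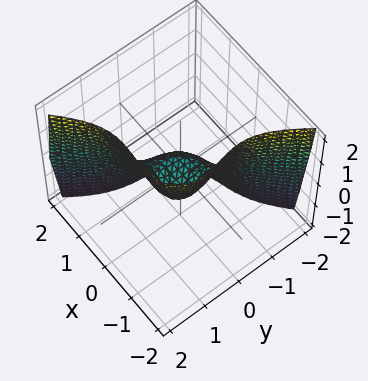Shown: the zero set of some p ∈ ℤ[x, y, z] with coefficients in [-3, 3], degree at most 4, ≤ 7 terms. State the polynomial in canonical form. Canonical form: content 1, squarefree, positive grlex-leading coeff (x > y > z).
First, the degree is 3 — no degree-2 surface has this shape.
Next, from the visible intercepts: it meets the y-axis at y = 0 (among the integer gridlines); one z-axis crossing is at z = 0; one x-axis crossing is at x = 0.
Finally, solving for integer coefficients yields p as stated.

3*x^3 + x*y^2 - 3*y^3 - 2*x*y + 3*z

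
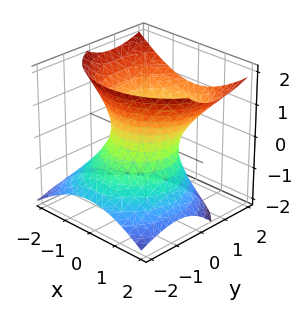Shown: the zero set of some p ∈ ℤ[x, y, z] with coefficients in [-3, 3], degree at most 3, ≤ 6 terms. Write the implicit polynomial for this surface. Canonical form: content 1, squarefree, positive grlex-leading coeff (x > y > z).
(a) Degree: no degree-1 surface has this shape, so deg p = 2.
(b) From the axis intercepts and sections: the y-axis gridline crossings are at y ∈ {-1, 1}; the x-axis gridline crossings are at x ∈ {-1, 1}; it misses every integer gridline on the z-axis.
(c) Together with the visible shape, these determine p as stated.

x^2 + y^2 - y*z - z^2 - 1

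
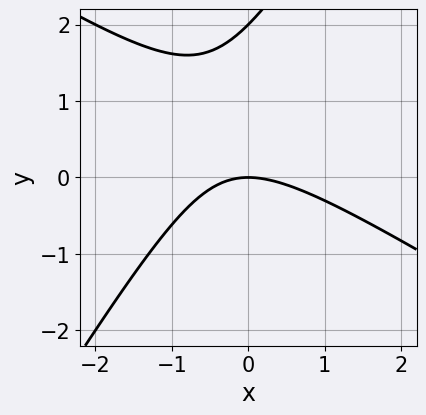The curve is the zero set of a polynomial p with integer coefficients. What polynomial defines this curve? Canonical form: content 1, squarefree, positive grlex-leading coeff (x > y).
x^2 + x*y - y^2 + 2*y

1. Degree: no degree-1 curve has this shape, so deg p = 2.
2. Against the integer gridlines: among the integer gridlines, it crosses the y-axis at y ∈ {0, 2}; one x-axis crossing is at x = 0.
3. Solving for integer coefficients yields p as stated.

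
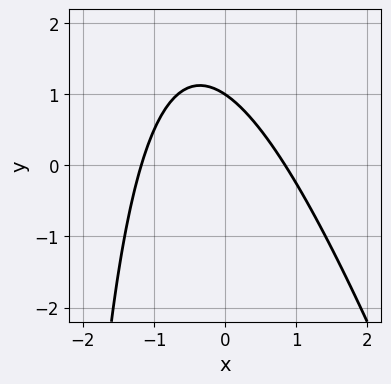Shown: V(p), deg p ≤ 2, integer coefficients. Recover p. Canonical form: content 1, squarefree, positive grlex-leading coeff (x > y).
deg p = 2.
Against the integer gridlines: it meets the y-axis at y = 1 (among the integer gridlines).
Matching integer coefficients to the picture gives p.

3*x^2 + x*y + x + 3*y - 3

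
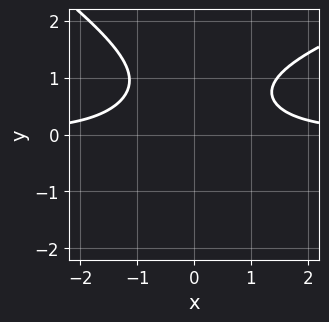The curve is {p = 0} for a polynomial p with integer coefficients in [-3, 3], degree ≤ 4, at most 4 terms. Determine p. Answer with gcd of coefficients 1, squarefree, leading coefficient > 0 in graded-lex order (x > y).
x*y^3 + 2*y^4 - 3*x^2*y + 3

First, deg p = 4.
Next, reading off the gridlines: the curve avoids every integer x-axis point in the box; no y-intercept at any integer in the box.
Finally, matching integer coefficients to the picture gives p.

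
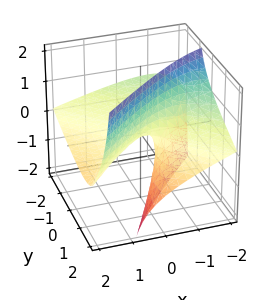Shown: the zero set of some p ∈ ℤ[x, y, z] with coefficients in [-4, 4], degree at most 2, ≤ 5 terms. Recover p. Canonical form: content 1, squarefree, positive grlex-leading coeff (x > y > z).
(a) Degree: no degree-1 surface has this shape, so deg p = 2.
(b) Reading off the gridlines: it meets the y-axis at y = 0 (among the integer gridlines); one x-axis crossing is at x = 0; it crosses the z-axis at the gridline z = 0.
(c) These observations pin down the coefficients.

x^2 + 3*x*z - y^2 - 3*y*z + 2*z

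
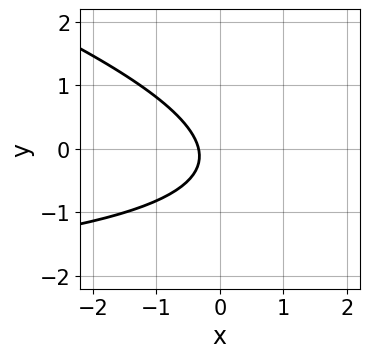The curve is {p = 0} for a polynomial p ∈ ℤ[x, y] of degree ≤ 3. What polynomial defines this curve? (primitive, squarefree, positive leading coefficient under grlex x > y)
deg p = 2. A generic line meets the curve in up to 2 points.
From the axis intercepts and sections: it misses every integer gridline on the y-axis.
Putting this together gives p.

x*y + 3*y^2 + 3*x + y + 1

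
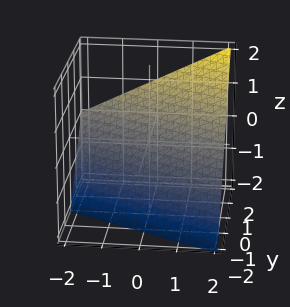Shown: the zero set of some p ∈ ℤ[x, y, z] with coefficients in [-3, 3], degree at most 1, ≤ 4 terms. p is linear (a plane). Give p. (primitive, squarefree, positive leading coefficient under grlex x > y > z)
First, degree: the surface is flat (a plane), so deg p = 1.
Next, observable constraints: it crosses the z-axis at the gridline z = -1; it meets the y-axis at y = 1 (among the integer gridlines); it meets the x-axis at x = 2 (among the integer gridlines).
Finally, assembling these constraints gives the stated polynomial.

x + 2*y - 2*z - 2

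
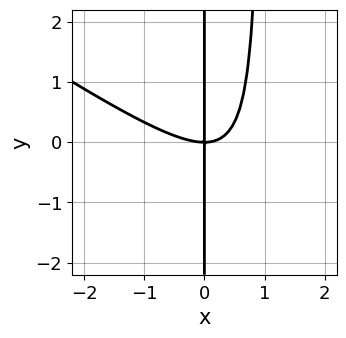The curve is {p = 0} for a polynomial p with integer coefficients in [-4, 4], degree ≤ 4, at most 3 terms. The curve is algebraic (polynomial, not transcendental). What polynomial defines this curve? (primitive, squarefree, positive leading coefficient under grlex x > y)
2*x^3 + 3*x^2*y - 3*x*y

The degree is 3 — a generic line meets the curve in up to 3 points.
Checking where it meets the axes: one x-axis crossing is at x = 0; the visible y-axis segment lies entirely on the curve.
These observations pin down the coefficients.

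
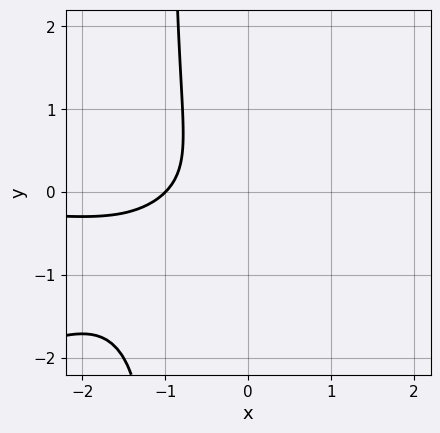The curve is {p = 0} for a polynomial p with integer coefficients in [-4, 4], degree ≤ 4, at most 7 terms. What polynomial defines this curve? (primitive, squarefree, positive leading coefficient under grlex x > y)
(a) Degree: the shape is more complex than any degree-2 curve, so deg p = 3.
(b) Against the integer gridlines: it misses every integer gridline on the y-axis; it meets the x-axis at x = -1 (among the integer gridlines).
(c) Together with the visible shape, these determine p as stated.

x^2*y - 2*x*y^2 - 2*y^2 - x - 1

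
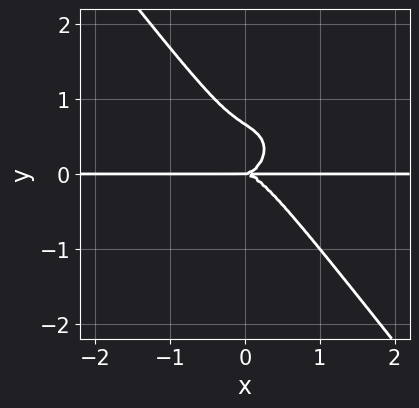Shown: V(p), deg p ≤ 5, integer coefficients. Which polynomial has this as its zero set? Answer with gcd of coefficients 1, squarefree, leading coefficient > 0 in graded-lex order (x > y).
deg p = 4. No degree-3 curve has this shape.
Checking where it meets the axes: every point of the x-axis in the box is on the curve; it meets the y-axis at y = 0 (among the integer gridlines).
The integer polynomial consistent with all of this is the stated p.

3*x^3*y + 2*x*y^3 + 3*y^4 - 2*y^3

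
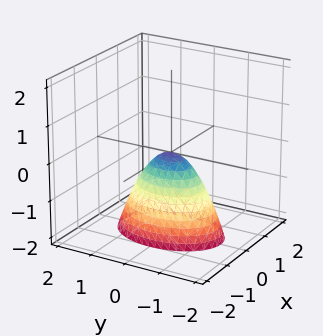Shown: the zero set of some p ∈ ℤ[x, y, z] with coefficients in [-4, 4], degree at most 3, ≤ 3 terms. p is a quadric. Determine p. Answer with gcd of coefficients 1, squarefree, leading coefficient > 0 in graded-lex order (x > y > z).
2*x^2 + y^2 + z

(a) deg p = 2. A single bowl opening along one axis; a quadric.
(b) Symmetries: the x ↦ −x reflection is a symmetry, so x appears only in even powers; the y ↦ −y reflection is a symmetry, so y appears only in even powers.
(c) Checking where it meets the axes: it meets the z-axis at z = 0 (among the integer gridlines); it meets the y-axis at y = 0 (among the integer gridlines); one x-axis crossing is at x = 0.
(d) The integer polynomial consistent with all of this is the stated p.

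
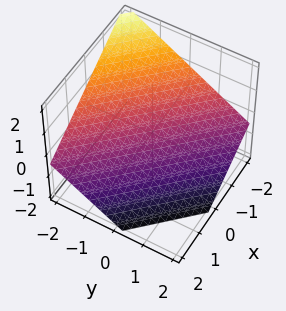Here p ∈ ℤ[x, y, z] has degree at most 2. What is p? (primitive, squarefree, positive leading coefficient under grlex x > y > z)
2*x + 2*y + 3*z + 2

First, degree: every cross-section is a straight line — this is a plane, so deg p = 1.
Next, from the visible intercepts: it crosses the x-axis at the gridline x = -1; it crosses the y-axis at the gridline y = -1.
Finally, assembling these constraints gives the stated polynomial.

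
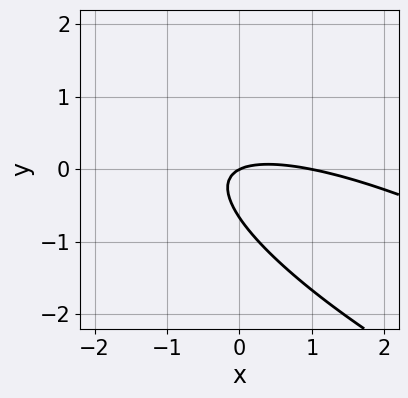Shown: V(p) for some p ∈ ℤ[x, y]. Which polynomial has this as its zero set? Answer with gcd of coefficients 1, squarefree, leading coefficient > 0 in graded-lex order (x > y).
x^2 + 3*x*y + 3*y^2 - x + 2*y

deg p = 2. No degree-1 curve has this shape.
Against the integer gridlines: among the integer gridlines, it crosses the x-axis at x ∈ {0, 1}; it crosses the y-axis at the gridline y = 0.
These observations pin down the coefficients.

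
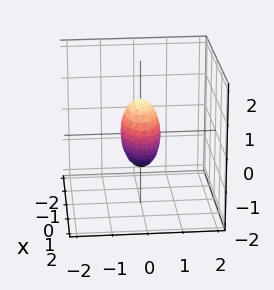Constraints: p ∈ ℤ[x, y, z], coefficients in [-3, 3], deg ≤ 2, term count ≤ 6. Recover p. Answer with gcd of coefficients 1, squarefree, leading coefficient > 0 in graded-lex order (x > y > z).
x^2 + 3*y^2 + z^2 - 1

deg p = 2.
Symmetries: mirror symmetry z ↦ −z ⇒ only even powers of z; mirror symmetry x ↦ −x ⇒ only even powers of x; the y ↦ −y reflection is a symmetry, so y appears only in even powers.
Reading off the gridlines: among the integer gridlines, it crosses the x-axis at x ∈ {-1, 1}; the z-axis gridline crossings are at z ∈ {-1, 1}.
Assembling these constraints gives the stated polynomial.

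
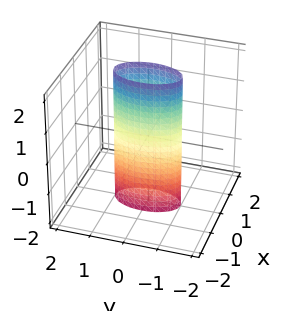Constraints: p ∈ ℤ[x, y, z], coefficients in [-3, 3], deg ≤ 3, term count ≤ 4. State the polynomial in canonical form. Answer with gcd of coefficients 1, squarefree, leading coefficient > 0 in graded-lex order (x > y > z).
3*x^2 + y^2 - 1

1. Degree: constant cross-section along one axis; a quadric, so deg p = 2.
2. Symmetries: the z ↦ −z reflection is a symmetry, so z appears only in even powers; mirror symmetry x ↦ −x ⇒ only even powers of x; the y ↦ −y reflection is a symmetry, so y appears only in even powers.
3. From the axis intercepts and sections: among the integer gridlines, it crosses the y-axis at y ∈ {-1, 1}; the surface avoids every integer z-axis point in the box.
4. Together with the visible shape, these determine p as stated.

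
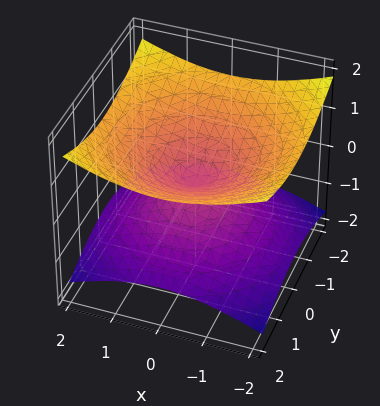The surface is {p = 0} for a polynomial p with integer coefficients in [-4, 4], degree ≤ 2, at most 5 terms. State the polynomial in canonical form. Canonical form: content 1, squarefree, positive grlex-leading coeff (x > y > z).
(a) deg p = 2. A double cone through the origin; a quadric.
(b) Symmetries: every cross-section ⟂ z is a circle, so x, y appear only via x² + y²; it's symmetric under z → −z, forcing even powers of z.
(c) Against the integer gridlines: a circular section at z = -1 has radius between 1 and 2; one x-axis crossing is at x = 0.
(d) These observations pin down the coefficients.

x^2 + y^2 - 3*z^2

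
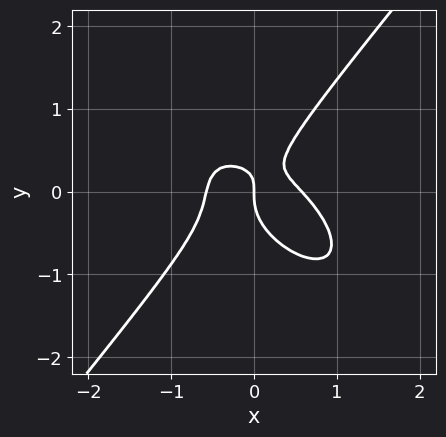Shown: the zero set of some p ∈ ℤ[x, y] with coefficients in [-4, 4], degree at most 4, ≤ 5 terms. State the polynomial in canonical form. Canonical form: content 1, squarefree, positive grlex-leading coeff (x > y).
First, deg p = 3. A generic line meets the curve in up to 3 points.
Then, against the integer gridlines: it crosses the y-axis at the gridline y = 0; it meets the x-axis at x = 0 (among the integer gridlines).
Finally, these observations pin down the coefficients.

3*x^3 + 2*x^2*y - 3*y^3 + 2*x*y - x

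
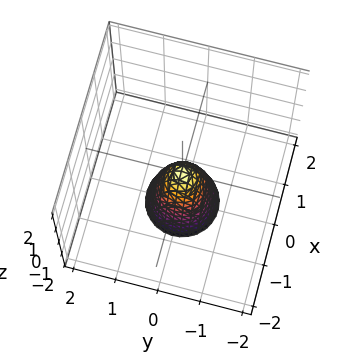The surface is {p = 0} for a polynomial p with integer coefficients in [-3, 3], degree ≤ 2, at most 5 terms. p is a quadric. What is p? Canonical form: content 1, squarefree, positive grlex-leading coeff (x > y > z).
3*x^2 + 3*y^2 + z

1. Degree: a paraboloid; a quadric, so deg p = 2.
2. Symmetry: the surface is invariant under rotation about z: p = q(x² + y², z).
3. Observable constraints: a circular section at z = -2 has radius between 0 and 1; one x-axis crossing is at x = 0; it crosses the y-axis at the gridline y = 0.
4. The integer polynomial consistent with all of this is the stated p.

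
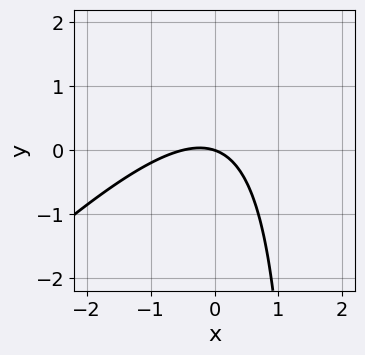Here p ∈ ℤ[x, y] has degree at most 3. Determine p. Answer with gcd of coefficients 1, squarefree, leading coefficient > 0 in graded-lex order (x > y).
2*x^2 - 2*x*y + x + 3*y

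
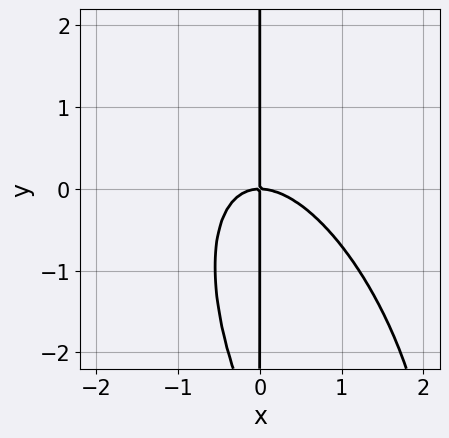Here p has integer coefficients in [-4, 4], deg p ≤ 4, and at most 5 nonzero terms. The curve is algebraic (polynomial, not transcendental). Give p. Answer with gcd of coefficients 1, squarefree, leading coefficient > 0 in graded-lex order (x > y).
The degree is 3 — no degree-2 curve has this shape.
From the axis intercepts and sections: every point of the y-axis in the box is on the curve; one x-axis crossing is at x = 0.
Assembling these constraints gives the stated polynomial.

3*x^3 + 2*x^2*y + x*y^2 + 3*x*y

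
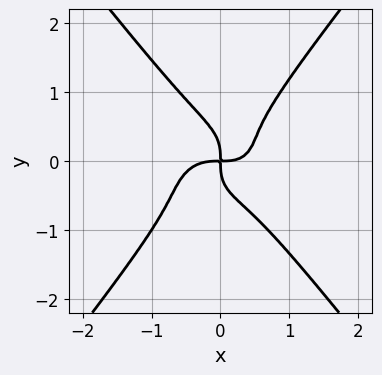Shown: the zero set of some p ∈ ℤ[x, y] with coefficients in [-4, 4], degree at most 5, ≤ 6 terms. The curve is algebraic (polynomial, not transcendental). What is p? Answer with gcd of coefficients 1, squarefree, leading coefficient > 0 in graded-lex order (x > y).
(a) deg p = 4. The shape is more complex than any degree-3 curve.
(b) Checking where it meets the axes: one x-axis crossing is at x = 0; it crosses the y-axis at the gridline y = 0.
(c) Fitting integer coefficients to these (and the overall shape) gives p.

3*x^4 + 3*x^2*y^2 - 3*y^4 + x^2*y - 2*x*y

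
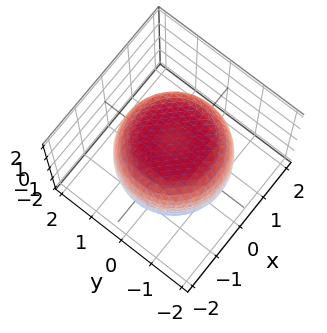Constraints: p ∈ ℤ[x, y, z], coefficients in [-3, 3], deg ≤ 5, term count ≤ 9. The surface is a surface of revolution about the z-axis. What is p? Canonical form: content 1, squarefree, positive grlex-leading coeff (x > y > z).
x^4 + 2*x^2*y^2 + y^4 - x^2 - y^2 + 2*z^2 - 3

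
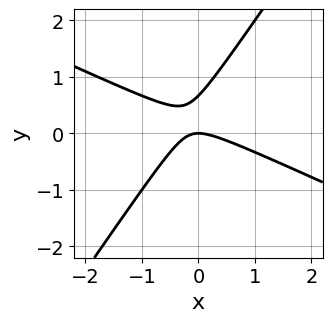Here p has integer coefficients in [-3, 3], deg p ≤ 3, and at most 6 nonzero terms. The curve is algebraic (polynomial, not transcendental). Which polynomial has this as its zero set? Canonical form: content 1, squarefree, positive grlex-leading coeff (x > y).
(a) The degree is 2 — no degree-1 curve has this shape.
(b) Observable constraints: one y-axis crossing is at y = 0; it meets the x-axis at x = 0 (among the integer gridlines).
(c) Fitting integer coefficients to these (and the overall shape) gives p.

2*x^2 + 3*x*y - 3*y^2 + 2*y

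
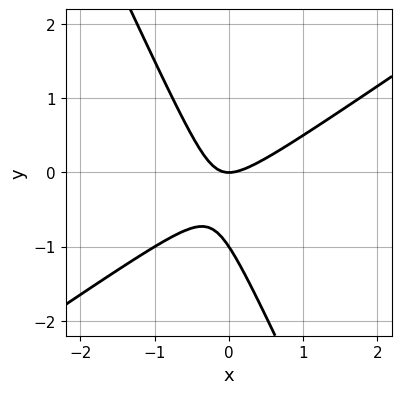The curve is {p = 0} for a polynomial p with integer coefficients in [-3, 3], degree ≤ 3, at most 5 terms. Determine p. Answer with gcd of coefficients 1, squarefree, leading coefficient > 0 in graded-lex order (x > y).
3*x^2 - 3*x*y - 2*y^2 - 2*y

1. Degree: no degree-1 curve has this shape, so deg p = 2.
2. Checking where it meets the axes: the y-axis gridline crossings are at y ∈ {-1, 0}; it meets the x-axis at x = 0 (among the integer gridlines).
3. Assembling these constraints gives the stated polynomial.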